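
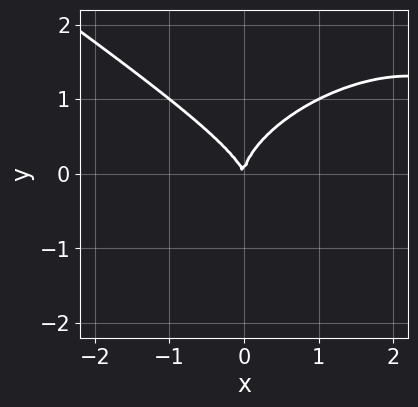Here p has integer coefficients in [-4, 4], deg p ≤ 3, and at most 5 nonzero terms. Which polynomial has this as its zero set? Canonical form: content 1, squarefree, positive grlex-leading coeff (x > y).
(a) The degree is 3 — the shape is more complex than any degree-2 curve.
(b) From the axis intercepts and sections: one x-axis crossing is at x = 0; it meets the y-axis at y = 0 (among the integer gridlines).
(c) Putting this together gives p.

x^3 + 3*y^3 - 3*x^2 - x*y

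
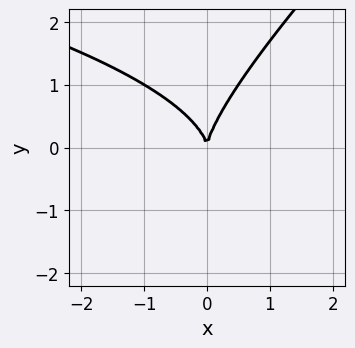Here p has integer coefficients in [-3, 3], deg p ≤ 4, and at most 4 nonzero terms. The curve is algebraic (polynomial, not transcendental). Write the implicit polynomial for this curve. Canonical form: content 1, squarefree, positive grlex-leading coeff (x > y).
First, degree: a generic line meets the curve in up to 3 points, so deg p = 3.
Then, checking where it meets the axes: one x-axis crossing is at x = 0; one y-axis crossing is at y = 0.
Finally, the integer polynomial consistent with all of this is the stated p.

x*y^2 - y^3 + 2*x^2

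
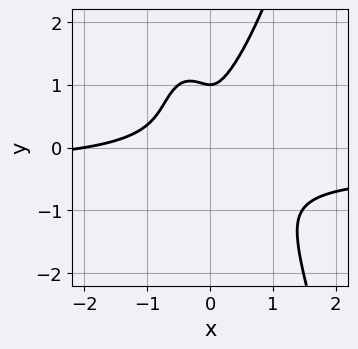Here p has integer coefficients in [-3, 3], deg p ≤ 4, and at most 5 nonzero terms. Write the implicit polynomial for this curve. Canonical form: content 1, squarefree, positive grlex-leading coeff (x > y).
The degree is 4 — no degree-3 curve has this shape.
Checking where it meets the axes: it crosses the x-axis at the gridline x = -2; it crosses the y-axis at the gridline y = 1.
Together with the visible shape, these determine p as stated.

3*x^3*y + x^3 - y^3 + 2*x^2 + y^2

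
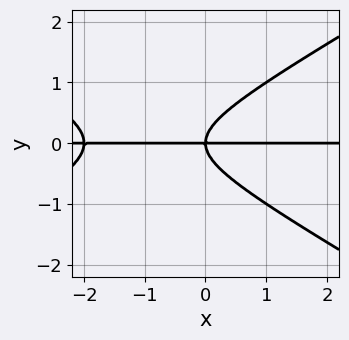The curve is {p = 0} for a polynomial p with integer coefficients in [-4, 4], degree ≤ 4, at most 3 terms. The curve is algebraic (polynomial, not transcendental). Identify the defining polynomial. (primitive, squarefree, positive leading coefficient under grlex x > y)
The degree is 3 — no degree-2 curve has this shape.
Reading off the gridlines: the visible x-axis segment lies entirely on the curve; it crosses the y-axis at the gridline y = 0.
Matching integer coefficients to the picture gives p.

x^2*y - 3*y^3 + 2*x*y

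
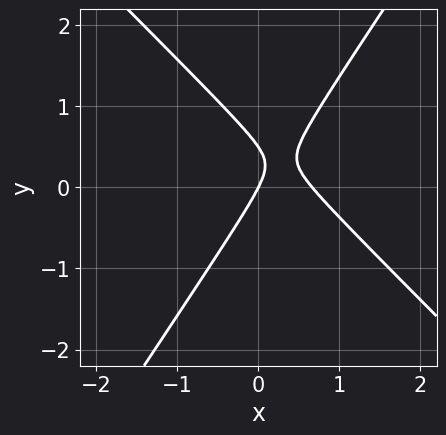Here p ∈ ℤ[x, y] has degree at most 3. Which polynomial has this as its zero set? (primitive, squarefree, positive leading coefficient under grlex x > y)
(a) The degree is 2 — no degree-1 curve has this shape.
(b) From the visible intercepts: it meets the y-axis at y = 0 (among the integer gridlines); it meets the x-axis at x = 0 (among the integer gridlines).
(c) Together with the visible shape, these determine p as stated.

3*x^2 + x*y - 2*y^2 - 2*x + y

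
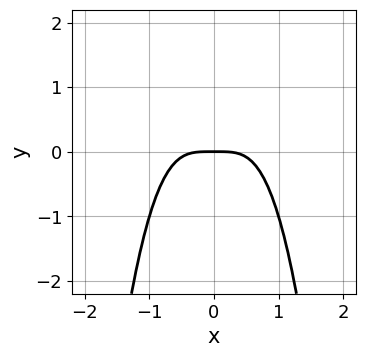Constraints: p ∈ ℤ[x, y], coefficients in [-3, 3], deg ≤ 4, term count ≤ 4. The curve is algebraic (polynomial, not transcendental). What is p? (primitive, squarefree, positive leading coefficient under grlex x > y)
Degree: no degree-3 curve has this shape, so deg p = 4.
Symmetries: it's symmetric under x → −x, forcing even powers of x.
Observable constraints: it meets the y-axis at y = 0 (among the integer gridlines); it crosses the x-axis at the gridline x = 0.
Matching integer coefficients to the picture gives p.

3*x^4 + x^2*y + 2*y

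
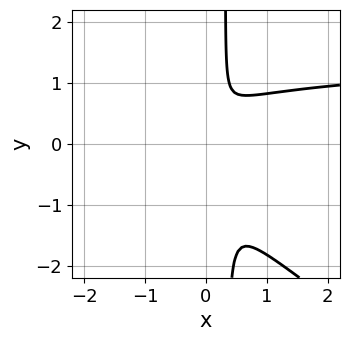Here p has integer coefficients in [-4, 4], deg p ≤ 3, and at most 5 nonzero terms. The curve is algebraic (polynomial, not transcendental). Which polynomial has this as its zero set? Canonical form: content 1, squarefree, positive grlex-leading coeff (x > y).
2*x^2*y + 3*x*y^2 - 3*x^2 - y^2

First, deg p = 3.
Finally, solving for integer coefficients yields p as stated.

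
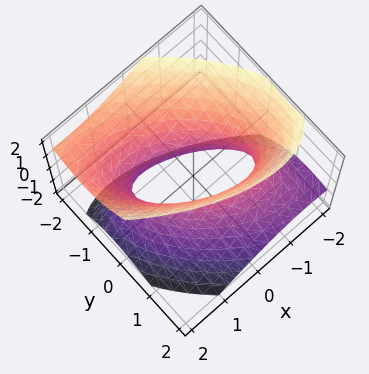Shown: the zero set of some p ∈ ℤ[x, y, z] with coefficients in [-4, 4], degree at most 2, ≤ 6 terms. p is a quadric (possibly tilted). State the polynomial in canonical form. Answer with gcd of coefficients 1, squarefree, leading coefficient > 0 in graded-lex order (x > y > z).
2*x^2 + 3*x*y + 3*y^2 + 2*y*z - 2*z^2 - 2

1. Degree: the shape is more complex than any degree-1 surface, so deg p = 2.
2. Checking where it meets the axes: the x-axis gridline crossings are at x ∈ {-1, 1}; no z-intercept at any integer in the box.
3. Fitting integer coefficients to these (and the overall shape) gives p.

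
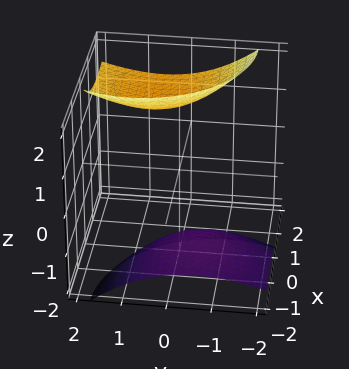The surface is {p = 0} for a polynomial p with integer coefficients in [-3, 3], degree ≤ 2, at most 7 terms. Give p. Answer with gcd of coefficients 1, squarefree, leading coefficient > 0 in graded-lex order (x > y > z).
x^2 - 2*x*z + y^2 - y*z - z^2 + 3

(a) The picture has 2 separate pieces. They look like related sheets of one shape, so recover p as a whole.
(b) Degree: a generic line meets the surface in up to 2 points, so deg p = 2.
(c) Reading off the gridlines: no y-intercept at any integer in the box; it misses every integer gridline on the x-axis.
(d) These observations pin down the coefficients.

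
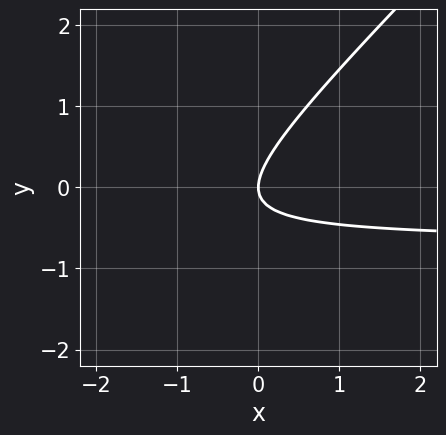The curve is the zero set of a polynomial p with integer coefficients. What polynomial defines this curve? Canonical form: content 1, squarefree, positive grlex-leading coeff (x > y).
3*x*y - 3*y^2 + 2*x

(a) Degree: no degree-1 curve has this shape, so deg p = 2.
(b) Checking where it meets the axes: it meets the x-axis at x = 0 (among the integer gridlines); it meets the y-axis at y = 0 (among the integer gridlines).
(c) Assembling these constraints gives the stated polynomial.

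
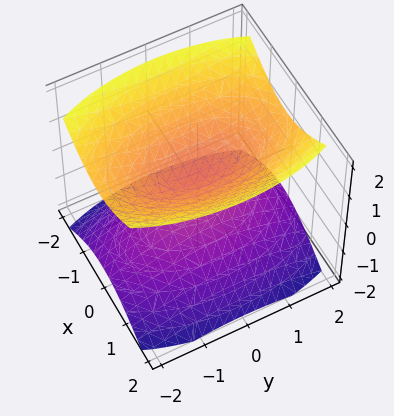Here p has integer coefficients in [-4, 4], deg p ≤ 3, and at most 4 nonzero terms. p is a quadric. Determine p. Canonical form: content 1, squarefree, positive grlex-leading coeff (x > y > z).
3*x^2 + y^2 - 3*z^2 + 1

There are 2 components. They look like related sheets of one shape, so recover p as a whole.
The degree is 2 — two sheets facing apart; a quadric.
Symmetries: the x ↦ −x reflection is a symmetry, so x appears only in even powers; the y ↦ −y reflection is a symmetry, so y appears only in even powers; the z ↦ −z reflection is a symmetry, so z appears only in even powers.
From the axis intercepts and sections: the surface avoids every integer y-axis point in the box; it misses every integer gridline on the x-axis.
Together with the visible shape, these determine p as stated.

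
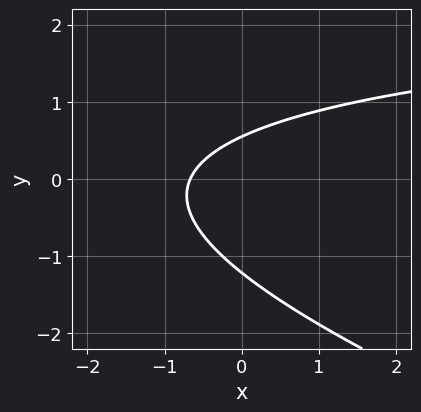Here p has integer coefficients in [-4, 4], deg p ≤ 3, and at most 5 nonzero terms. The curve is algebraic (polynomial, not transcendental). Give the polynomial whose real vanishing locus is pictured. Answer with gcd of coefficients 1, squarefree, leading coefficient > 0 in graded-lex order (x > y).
x*y + 3*y^2 - 3*x + 2*y - 2

The degree is 2 — the shape is more complex than any degree-1 curve.
Putting this together gives p.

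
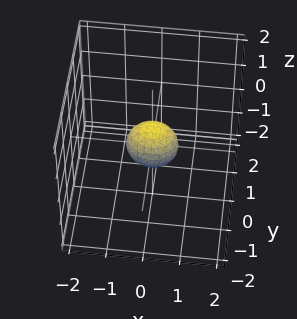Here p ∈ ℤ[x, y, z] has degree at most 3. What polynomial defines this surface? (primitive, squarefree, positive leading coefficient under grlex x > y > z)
1. Degree: bounded and convex; a quadric, so deg p = 2.
2. Symmetries: mirror symmetry y ↦ −y ⇒ only even powers of y; mirror symmetry x ↦ −x ⇒ only even powers of x; it's symmetric under z → −z, forcing even powers of z.
3. Putting this together gives p.

2*x^2 + 3*y^2 + 2*z^2 - 1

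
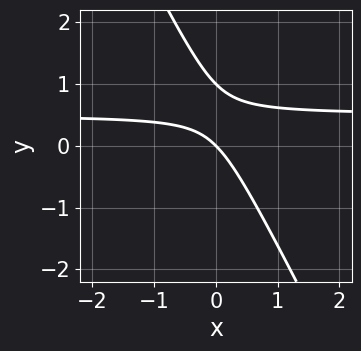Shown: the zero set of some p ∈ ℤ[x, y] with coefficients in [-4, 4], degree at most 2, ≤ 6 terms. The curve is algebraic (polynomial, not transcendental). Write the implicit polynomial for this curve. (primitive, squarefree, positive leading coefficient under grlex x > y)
First, deg p = 2.
Then, reading off the gridlines: one x-axis crossing is at x = 0; the y-axis gridline crossings are at y ∈ {0, 1}.
Finally, fitting integer coefficients to these (and the overall shape) gives p.

2*x*y + y^2 - x - y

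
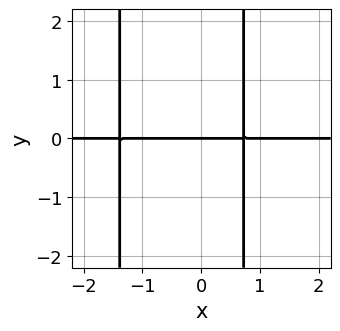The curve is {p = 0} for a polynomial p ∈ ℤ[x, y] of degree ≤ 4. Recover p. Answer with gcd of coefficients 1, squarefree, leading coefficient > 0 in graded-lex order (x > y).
3*x^2*y + 2*x*y - 3*y

(a) deg p = 3. The shape is more complex than any degree-2 curve.
(b) Reading off the gridlines: it crosses the y-axis at the gridline y = 0; every point of the x-axis in the box is on the curve.
(c) These observations pin down the coefficients.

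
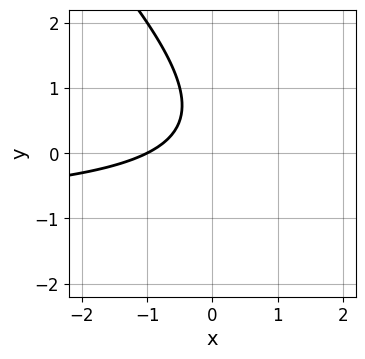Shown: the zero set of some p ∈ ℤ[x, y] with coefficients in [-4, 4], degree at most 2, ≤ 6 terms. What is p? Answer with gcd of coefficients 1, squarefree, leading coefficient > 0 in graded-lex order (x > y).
x*y + y^2 + x - y + 1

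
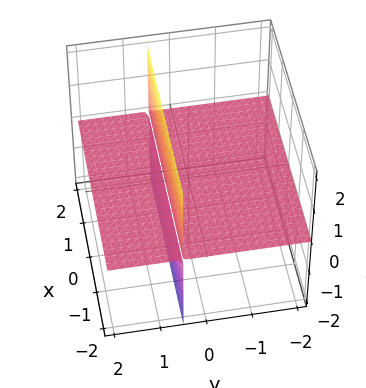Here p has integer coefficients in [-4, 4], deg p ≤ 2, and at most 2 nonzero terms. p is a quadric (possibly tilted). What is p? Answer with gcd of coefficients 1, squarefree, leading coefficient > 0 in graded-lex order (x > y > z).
First, the picture has 2 separate pieces.
Next, the degree is 2 — a generic line meets the surface in up to 2 points.
Next, from the visible intercepts: the visible x-axis segment lies entirely on the surface; every point of the y-axis in the box is on the surface; it meets the z-axis at z = 0 (among the integer gridlines).
Finally, together with the visible shape, these determine p as stated.

2*y*z - z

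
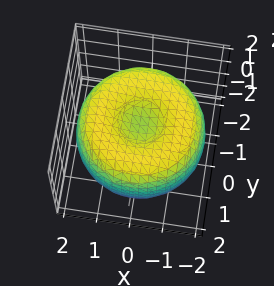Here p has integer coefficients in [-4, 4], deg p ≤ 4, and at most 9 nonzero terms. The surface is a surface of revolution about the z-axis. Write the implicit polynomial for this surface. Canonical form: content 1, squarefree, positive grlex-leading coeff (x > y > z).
(a) Degree: a generic line meets the surface in up to 4 points, so deg p = 4.
(b) Symmetry: the z-axis is an axis of rotation, so x and y enter only as x² + y².
(c) Checking where it meets the axes: a circular section at z = 0 has radius between 1 and 2.
(d) Together with the visible shape, these determine p as stated.

x^4 + 2*x^2*y^2 + y^4 - 3*x^2 - 3*y^2 + 3*z^2 - 2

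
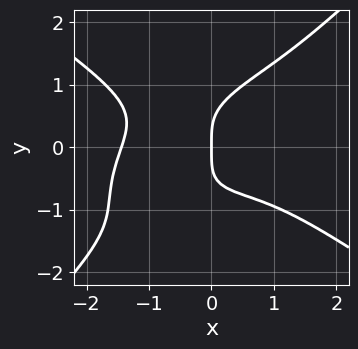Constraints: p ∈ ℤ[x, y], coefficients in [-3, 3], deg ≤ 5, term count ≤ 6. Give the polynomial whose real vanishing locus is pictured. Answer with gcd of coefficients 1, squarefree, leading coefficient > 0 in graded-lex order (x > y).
x^4 - x^3*y + 3*x*y^3 - 3*y^4 + 3*x

First, deg p = 4. No degree-3 curve has this shape.
Next, from the visible intercepts: one x-axis crossing is at x = 0; one y-axis crossing is at y = 0.
Finally, solving for integer coefficients yields p as stated.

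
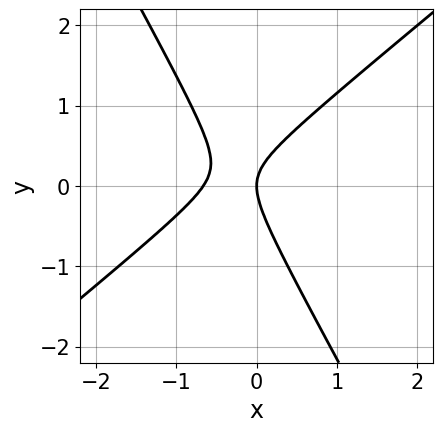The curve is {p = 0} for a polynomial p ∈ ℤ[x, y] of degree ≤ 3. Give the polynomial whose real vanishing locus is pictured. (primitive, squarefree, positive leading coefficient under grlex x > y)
3*x^2 - 2*x*y - 2*y^2 + 2*x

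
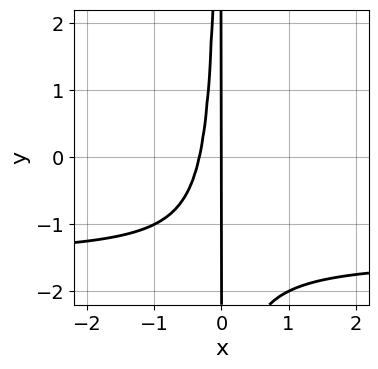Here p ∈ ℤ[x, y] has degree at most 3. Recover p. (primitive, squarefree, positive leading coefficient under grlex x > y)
2*x^2*y + 3*x^2 + x

(a) The degree is 3 — a generic line meets the curve in up to 3 points.
(b) Against the integer gridlines: it meets the x-axis at x = 0 (among the integer gridlines); every point of the y-axis in the box is on the curve.
(c) These observations pin down the coefficients.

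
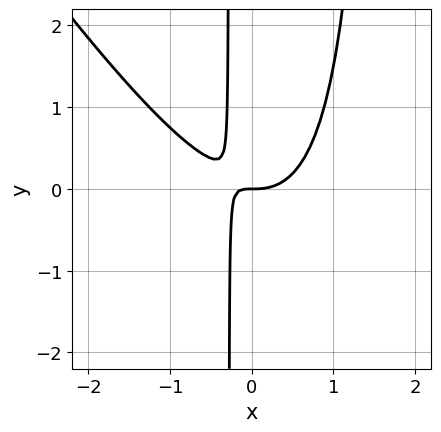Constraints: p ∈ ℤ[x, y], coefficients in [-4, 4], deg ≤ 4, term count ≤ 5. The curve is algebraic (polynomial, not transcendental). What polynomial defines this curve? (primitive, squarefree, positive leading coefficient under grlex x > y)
1. deg p = 3.
2. From the visible intercepts: one x-axis crossing is at x = 0; one y-axis crossing is at y = 0.
3. Matching integer coefficients to the picture gives p.

3*x^3 + 2*x^2*y - 3*x*y - y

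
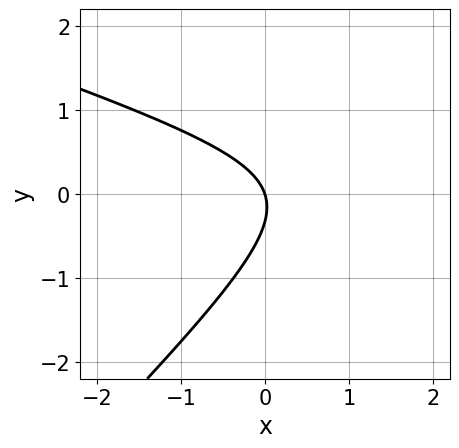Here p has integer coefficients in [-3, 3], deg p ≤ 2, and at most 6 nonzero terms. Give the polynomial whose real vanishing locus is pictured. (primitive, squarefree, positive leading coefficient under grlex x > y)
1. The degree is 2 — no degree-1 curve has this shape.
2. Observable constraints: one x-axis crossing is at x = 0; one y-axis crossing is at y = 0.
3. Fitting integer coefficients to these (and the overall shape) gives p.

x^2 + 2*x*y - 3*y^2 - 3*x - y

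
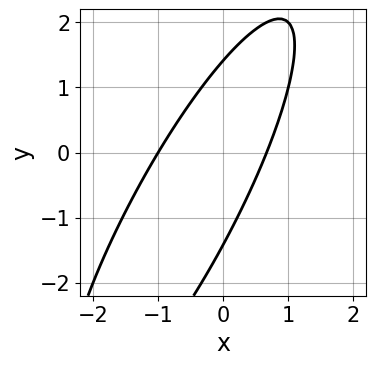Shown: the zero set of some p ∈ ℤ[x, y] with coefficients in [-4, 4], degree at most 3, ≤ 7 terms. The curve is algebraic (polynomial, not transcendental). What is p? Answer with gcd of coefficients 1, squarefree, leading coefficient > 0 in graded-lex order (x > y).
1. Degree: a generic line meets the curve in up to 2 points, so deg p = 2.
2. Checking where it meets the axes: one x-axis crossing is at x = -1.
3. Assembling these constraints gives the stated polynomial.

3*x^2 - 3*x*y + y^2 + x - 2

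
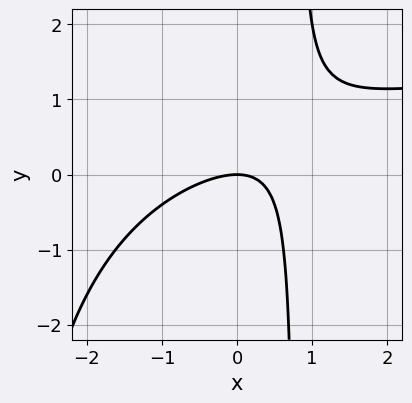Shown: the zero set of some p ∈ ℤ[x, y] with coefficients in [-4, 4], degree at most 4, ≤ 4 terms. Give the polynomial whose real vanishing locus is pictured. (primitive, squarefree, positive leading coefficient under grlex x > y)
1. The degree is 3 — no degree-2 curve has this shape.
2. From the axis intercepts and sections: it crosses the x-axis at the gridline x = 0; it crosses the y-axis at the gridline y = 0.
3. These observations pin down the coefficients.

x^2*y - 2*x^2 + 3*x*y - 3*y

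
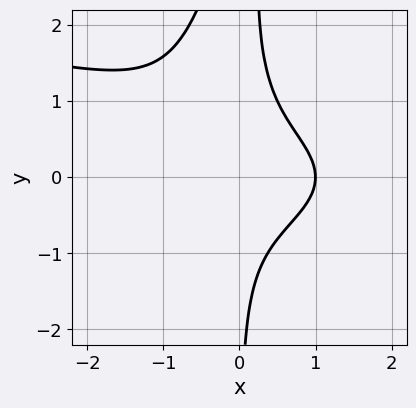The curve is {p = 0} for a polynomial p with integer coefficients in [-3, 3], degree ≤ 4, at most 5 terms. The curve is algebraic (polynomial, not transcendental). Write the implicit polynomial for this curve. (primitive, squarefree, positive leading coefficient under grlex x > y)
3*x^2*y^2 - x*y^3 + 2*x^3 + 3*x*y^2 - 2

(a) Degree: no degree-3 curve has this shape, so deg p = 4.
(b) From the axis intercepts and sections: it misses every integer gridline on the y-axis; it crosses the x-axis at the gridline x = 1.
(c) The integer polynomial consistent with all of this is the stated p.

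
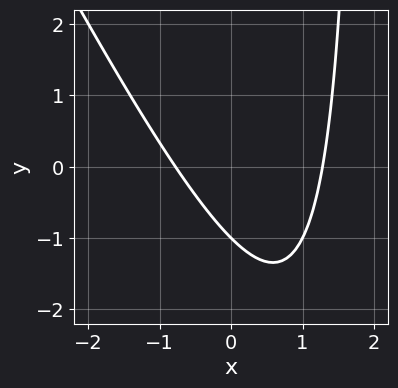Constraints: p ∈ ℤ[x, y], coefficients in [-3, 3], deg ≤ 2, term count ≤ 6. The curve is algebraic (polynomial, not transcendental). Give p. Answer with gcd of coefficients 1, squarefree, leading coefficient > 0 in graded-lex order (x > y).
2*x^2 + x*y - x - 2*y - 2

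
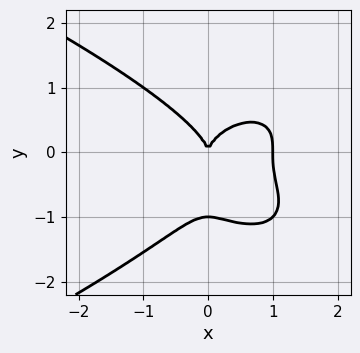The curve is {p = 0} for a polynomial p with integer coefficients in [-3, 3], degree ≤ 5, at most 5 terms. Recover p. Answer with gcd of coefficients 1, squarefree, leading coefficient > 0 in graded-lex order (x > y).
(a) The degree is 4 — a generic line meets the curve in up to 4 points.
(b) From the visible intercepts: the x-axis gridline crossings are at x ∈ {0, 1}; the y-axis gridline crossings are at y ∈ {-1, 0}.
(c) Putting this together gives p.

y^4 + x^3 + y^3 - x^2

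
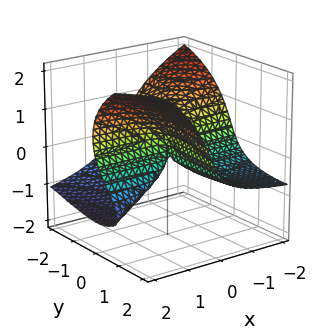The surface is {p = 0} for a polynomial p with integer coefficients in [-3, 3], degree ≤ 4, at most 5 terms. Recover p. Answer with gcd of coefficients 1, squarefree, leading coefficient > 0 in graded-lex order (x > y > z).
(a) The degree is 3 — the shape is more complex than any degree-2 surface.
(b) From the visible intercepts: it meets the z-axis at z = 0 (among the integer gridlines); the visible y-axis segment lies entirely on the surface.
(c) Together with the visible shape, these determine p as stated. Check: (-1, 0, 0) on the x-axis lies on the surface, and p(-1, 0, 0) = 0. ✓

2*x*y*z - y^2*z - 2*z^3 + 3*x*y + 2*x*z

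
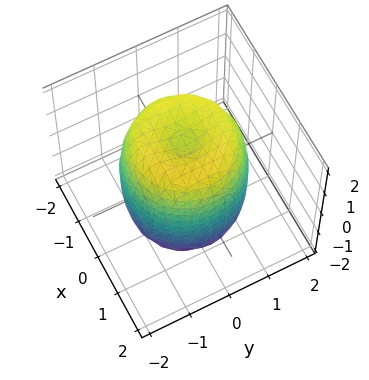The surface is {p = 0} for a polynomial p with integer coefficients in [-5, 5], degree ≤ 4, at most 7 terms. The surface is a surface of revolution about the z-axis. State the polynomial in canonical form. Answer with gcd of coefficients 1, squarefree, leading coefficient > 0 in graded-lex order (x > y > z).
2*x^4 + 4*x^2*y^2 + 2*y^4 - 3*x^2 - 3*y^2 + z^2 - 2

First, deg p = 4. The shape is more complex than any degree-3 surface.
Then, symmetry: the surface is invariant under rotation about z: p = q(x² + y², z).
Next, from the axis intercepts and sections: a circular section at z = -1 has radius between 1 and 2.
Finally, matching integer coefficients to the picture gives p.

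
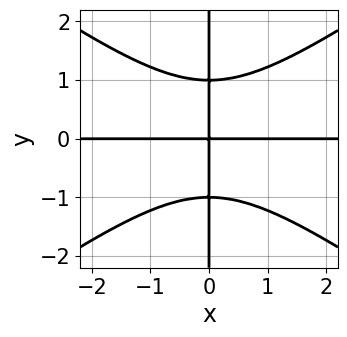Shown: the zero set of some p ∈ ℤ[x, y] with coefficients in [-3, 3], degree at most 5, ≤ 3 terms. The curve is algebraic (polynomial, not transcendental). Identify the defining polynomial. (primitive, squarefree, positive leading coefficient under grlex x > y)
x^3*y - 2*x*y^3 + 2*x*y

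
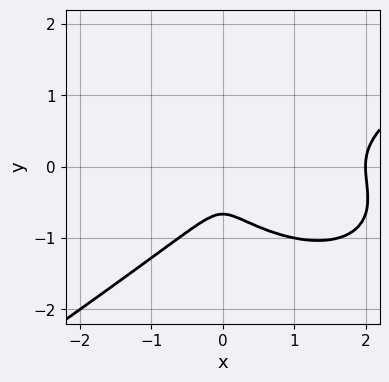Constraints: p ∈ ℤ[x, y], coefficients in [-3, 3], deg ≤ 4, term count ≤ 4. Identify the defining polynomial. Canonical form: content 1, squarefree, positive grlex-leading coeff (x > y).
x^3 - 3*y^3 - 2*x^2 - 2*y^2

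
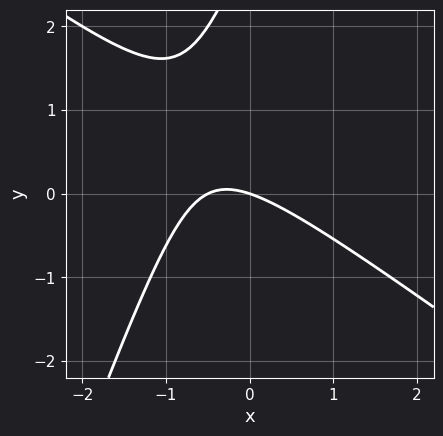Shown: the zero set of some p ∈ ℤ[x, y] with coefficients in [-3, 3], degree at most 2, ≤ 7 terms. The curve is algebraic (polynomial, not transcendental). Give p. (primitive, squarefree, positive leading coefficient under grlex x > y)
First, the degree is 2 — a generic line meets the curve in up to 2 points.
Next, checking where it meets the axes: one x-axis crossing is at x = 0; one y-axis crossing is at y = 0.
Finally, matching integer coefficients to the picture gives p.

2*x^2 + 2*x*y - y^2 + x + 3*y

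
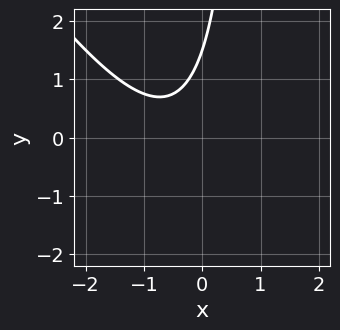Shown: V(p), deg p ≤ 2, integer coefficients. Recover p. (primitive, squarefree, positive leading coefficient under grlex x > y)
(a) deg p = 2. The shape is more complex than any degree-1 curve.
(b) Reading off the gridlines: no x-intercept at any integer in the box.
(c) Putting this together gives p.

3*x^2 + 2*x*y + 3*x - 2*y + 3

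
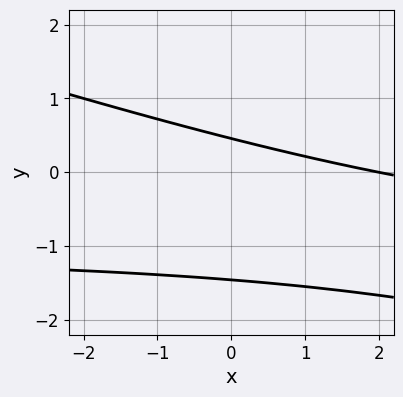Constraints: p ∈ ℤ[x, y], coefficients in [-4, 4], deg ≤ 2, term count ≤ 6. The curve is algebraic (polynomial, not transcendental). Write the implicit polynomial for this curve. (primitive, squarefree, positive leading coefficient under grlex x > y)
x*y + 3*y^2 + x + 3*y - 2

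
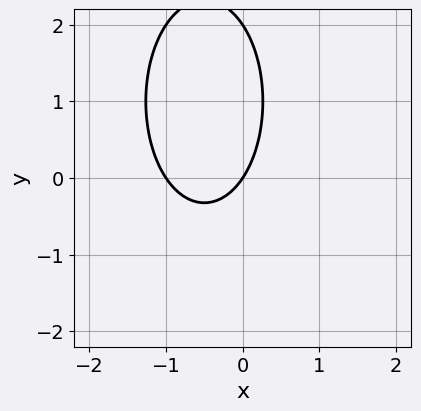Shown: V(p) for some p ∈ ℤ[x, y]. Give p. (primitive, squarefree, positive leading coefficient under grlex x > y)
(a) The degree is 2 — a generic line meets the curve in up to 2 points.
(b) From the visible intercepts: among the integer gridlines, it crosses the y-axis at y ∈ {0, 2}; among the integer gridlines, it crosses the x-axis at x ∈ {-1, 0}.
(c) Putting this together gives p.

3*x^2 + y^2 + 3*x - 2*y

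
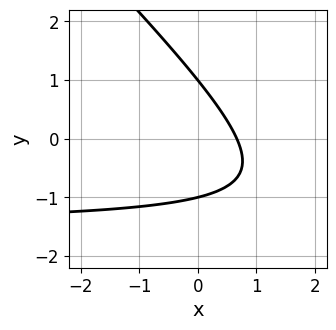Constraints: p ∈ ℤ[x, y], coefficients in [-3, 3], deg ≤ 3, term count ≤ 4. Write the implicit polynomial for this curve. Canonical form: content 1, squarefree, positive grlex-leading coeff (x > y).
2*x*y + 2*y^2 + 3*x - 2

First, degree: no degree-1 curve has this shape, so deg p = 2.
Then, checking where it meets the axes: among the integer gridlines, it crosses the y-axis at y ∈ {-1, 1}.
Finally, together with the visible shape, these determine p as stated.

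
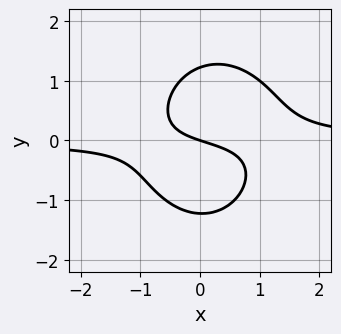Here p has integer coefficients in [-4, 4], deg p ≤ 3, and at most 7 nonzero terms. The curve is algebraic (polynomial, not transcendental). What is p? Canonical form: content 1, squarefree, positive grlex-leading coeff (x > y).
3*x^2*y + 2*y^3 - x*y - x - 3*y

1. Degree: a generic line meets the curve in up to 3 points, so deg p = 3.
2. From the axis intercepts and sections: one x-axis crossing is at x = 0; it crosses the y-axis at the gridline y = 0.
3. These observations pin down the coefficients.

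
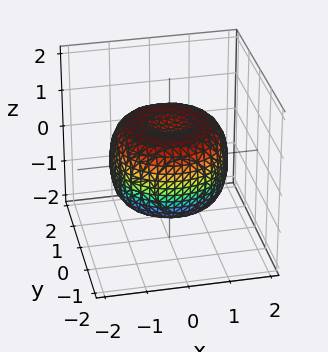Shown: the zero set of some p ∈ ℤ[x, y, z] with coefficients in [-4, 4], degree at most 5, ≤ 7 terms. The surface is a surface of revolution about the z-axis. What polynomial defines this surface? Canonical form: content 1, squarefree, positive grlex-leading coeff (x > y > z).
2*x^4 + 4*x^2*y^2 + 2*y^4 - 3*x^2 - 3*y^2 + 3*z^2 - 2

(a) Degree: no degree-3 surface has this shape, so deg p = 4.
(b) Symmetry: the surface is invariant under rotation about z: p = q(x² + y², z).
(c) Checking where it meets the axes: a circular section at z = -1 has radius between 0 and 1.
(d) Fitting integer coefficients to these (and the overall shape) gives p.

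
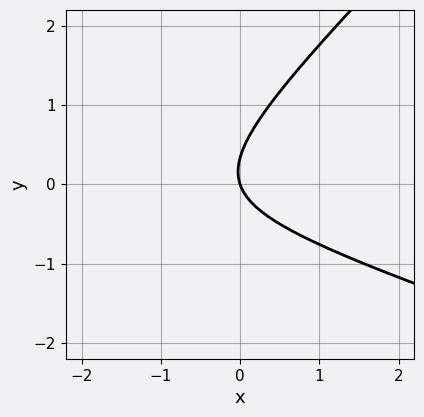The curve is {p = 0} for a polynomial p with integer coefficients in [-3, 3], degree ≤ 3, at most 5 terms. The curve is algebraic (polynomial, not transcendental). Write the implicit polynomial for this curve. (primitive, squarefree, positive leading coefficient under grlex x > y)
x^2 + 2*x*y - 3*y^2 + 3*x + y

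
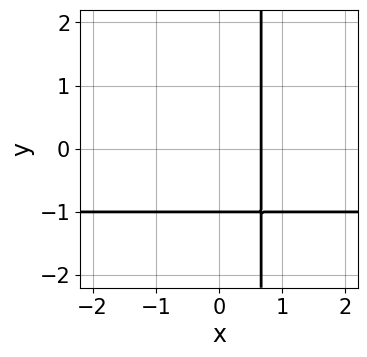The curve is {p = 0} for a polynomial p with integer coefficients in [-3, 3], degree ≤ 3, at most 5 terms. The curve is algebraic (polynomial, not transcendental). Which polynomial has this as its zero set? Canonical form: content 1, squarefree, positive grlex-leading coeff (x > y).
First, degree: a generic line meets the curve in up to 2 points, so deg p = 2.
Then, checking where it meets the axes: it crosses the y-axis at the gridline y = -1.
Finally, fitting integer coefficients to these (and the overall shape) gives p.

3*x*y + 3*x - 2*y - 2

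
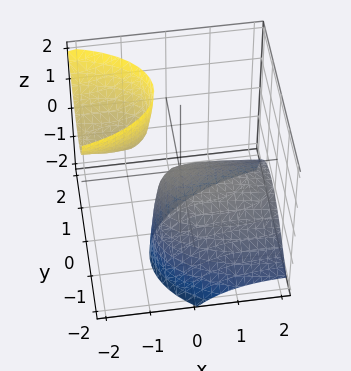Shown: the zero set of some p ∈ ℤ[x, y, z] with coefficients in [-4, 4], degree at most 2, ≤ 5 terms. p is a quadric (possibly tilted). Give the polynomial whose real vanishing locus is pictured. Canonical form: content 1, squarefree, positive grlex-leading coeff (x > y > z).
x^2 + 3*x*z + 3*y^2 - 2*y*z + 2*z

The picture has 2 separate pieces.
deg p = 2.
Against the integer gridlines: it meets the z-axis at z = 0 (among the integer gridlines); it meets the x-axis at x = 0 (among the integer gridlines).
Solving for integer coefficients yields p as stated.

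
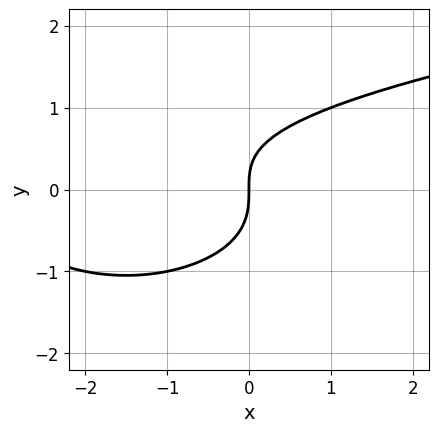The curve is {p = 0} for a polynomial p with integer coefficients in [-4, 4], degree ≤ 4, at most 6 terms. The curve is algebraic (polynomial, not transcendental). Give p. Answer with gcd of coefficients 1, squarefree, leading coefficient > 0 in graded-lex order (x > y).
y^4 + 3*y^3 - x^2 - 3*x

Degree: no degree-3 curve has this shape, so deg p = 4.
Against the integer gridlines: it crosses the x-axis at the gridline x = 0; it meets the y-axis at y = 0 (among the integer gridlines).
Together with the visible shape, these determine p as stated.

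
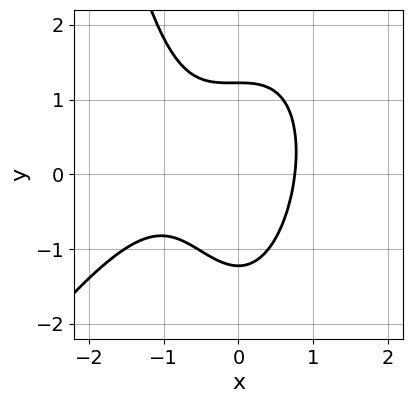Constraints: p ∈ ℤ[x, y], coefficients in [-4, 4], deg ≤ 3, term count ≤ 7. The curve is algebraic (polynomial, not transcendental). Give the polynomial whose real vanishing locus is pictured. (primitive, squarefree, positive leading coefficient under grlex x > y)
3*x^3 - 2*x^2*y + 3*x^2 + 2*y^2 - 3

First, deg p = 3. A generic line meets the curve in up to 3 points.
Finally, solving for integer coefficients yields p as stated.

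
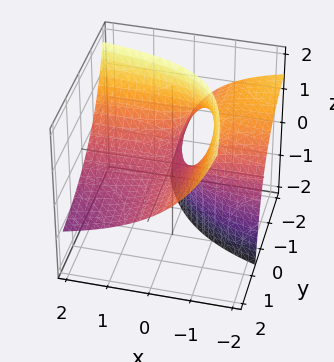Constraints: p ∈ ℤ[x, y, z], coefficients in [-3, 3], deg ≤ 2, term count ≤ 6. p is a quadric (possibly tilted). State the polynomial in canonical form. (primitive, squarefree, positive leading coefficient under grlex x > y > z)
1. deg p = 2. No degree-1 surface has this shape.
2. Reading off the gridlines: the visible x-axis segment lies entirely on the surface; it meets the z-axis at z = 0 (among the integer gridlines); the visible y-axis segment lies entirely on the surface.
3. Solving for integer coefficients yields p as stated.

x*y + x*z + y*z + z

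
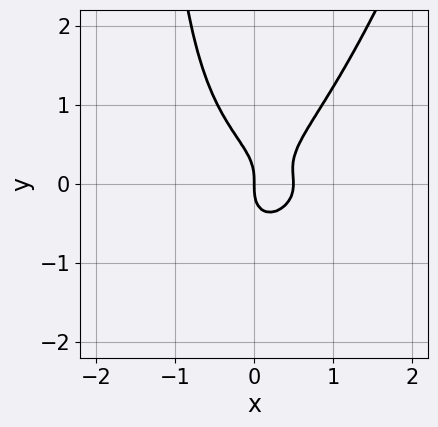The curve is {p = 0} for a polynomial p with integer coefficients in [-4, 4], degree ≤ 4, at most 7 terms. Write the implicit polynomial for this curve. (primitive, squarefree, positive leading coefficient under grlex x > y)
First, degree: no degree-3 curve has this shape, so deg p = 4.
Then, checking where it meets the axes: it meets the x-axis at x = 0 (among the integer gridlines); it crosses the y-axis at the gridline y = 0.
Finally, matching integer coefficients to the picture gives p.

3*x^2*y^2 - x*y^3 - 2*y^3 + 2*x^2 - x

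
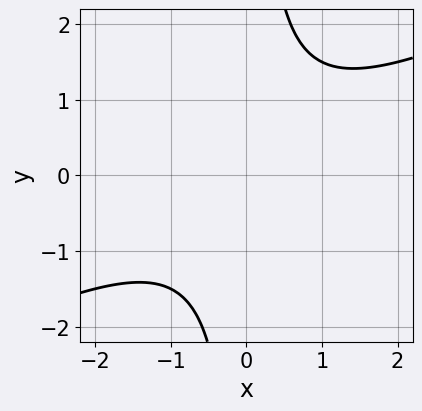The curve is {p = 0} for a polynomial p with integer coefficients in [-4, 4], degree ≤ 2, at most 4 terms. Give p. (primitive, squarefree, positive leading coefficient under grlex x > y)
x^2 - 2*x*y + 2

(a) Degree: a generic line meets the curve in up to 2 points, so deg p = 2.
(b) From the visible intercepts: it misses every integer gridline on the x-axis; no y-intercept at any integer in the box.
(c) Together with the visible shape, these determine p as stated.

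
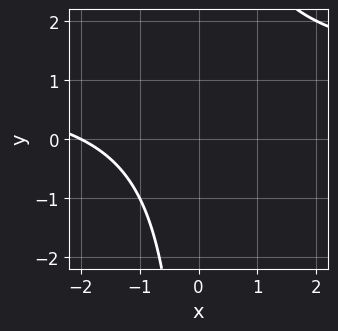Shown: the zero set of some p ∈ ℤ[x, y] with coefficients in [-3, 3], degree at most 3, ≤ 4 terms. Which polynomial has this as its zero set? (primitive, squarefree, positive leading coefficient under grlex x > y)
First, degree: a generic line meets the curve in up to 2 points, so deg p = 2.
Next, observable constraints: the curve avoids every integer y-axis point in the box; it meets the x-axis at x = -2 (among the integer gridlines).
Finally, the integer polynomial consistent with all of this is the stated p.

x*y - x - 2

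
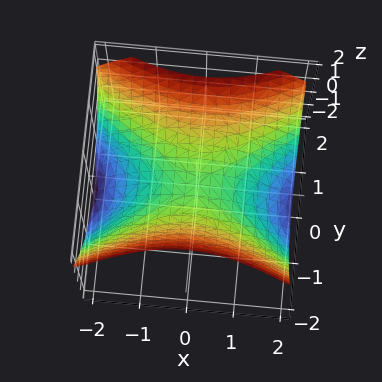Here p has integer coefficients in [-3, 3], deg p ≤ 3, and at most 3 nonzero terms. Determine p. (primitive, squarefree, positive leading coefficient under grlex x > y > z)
(a) Degree: a saddle surface; a quadric, so deg p = 2.
(b) Symmetries: mirror symmetry x ↦ −x ⇒ only even powers of x; the y ↦ −y reflection is a symmetry, so y appears only in even powers.
(c) Reading off the gridlines: it crosses the x-axis at the gridline x = 0; it crosses the z-axis at the gridline z = 0; it meets the y-axis at y = 0 (among the integer gridlines).
(d) These observations pin down the coefficients.

x^2 - 2*y^2 + 3*z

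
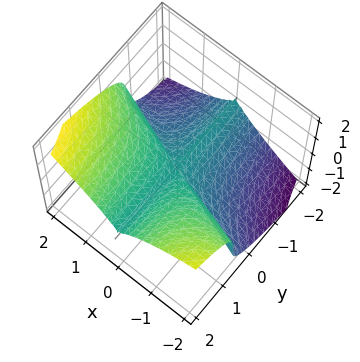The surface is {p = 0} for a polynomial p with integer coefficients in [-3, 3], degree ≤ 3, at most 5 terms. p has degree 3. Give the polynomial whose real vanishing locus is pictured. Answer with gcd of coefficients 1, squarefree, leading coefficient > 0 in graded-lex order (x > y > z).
x^3 + 3*x^2*y - 3*z^3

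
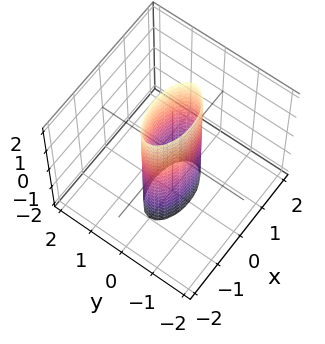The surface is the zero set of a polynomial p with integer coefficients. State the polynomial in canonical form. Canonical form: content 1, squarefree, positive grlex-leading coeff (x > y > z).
Degree: constant cross-section along one axis; a quadric, so deg p = 2.
Symmetries: it's symmetric under z → −z, forcing even powers of z; mirror symmetry x ↦ −x ⇒ only even powers of x; mirror symmetry y ↦ −y ⇒ only even powers of y.
Reading off the gridlines: the x-axis gridline crossings are at x ∈ {-1, 1}; the surface avoids every integer z-axis point in the box.
These observations pin down the coefficients.

x^2 + 3*y^2 - 1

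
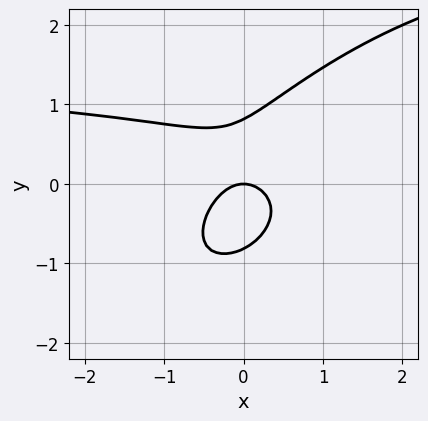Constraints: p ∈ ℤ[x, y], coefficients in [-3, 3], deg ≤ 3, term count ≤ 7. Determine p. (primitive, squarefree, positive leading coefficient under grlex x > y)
First, degree: the shape is more complex than any degree-2 curve, so deg p = 3.
Next, checking where it meets the axes: one y-axis crossing is at y = 0; it crosses the x-axis at the gridline x = 0.
Finally, matching integer coefficients to the picture gives p.

2*x^2*y - 3*x*y^2 + 3*y^3 - 3*x^2 - 2*y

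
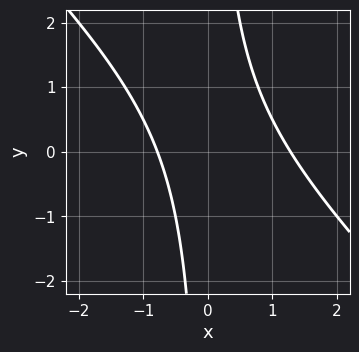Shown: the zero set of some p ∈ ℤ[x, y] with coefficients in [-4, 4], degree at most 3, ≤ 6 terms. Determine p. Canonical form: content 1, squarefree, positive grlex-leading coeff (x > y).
1. Degree: the shape is more complex than any degree-1 curve, so deg p = 2.
2. Reading off the gridlines: the curve avoids every integer y-axis point in the box.
3. These observations pin down the coefficients.

2*x^2 + 2*x*y - x - 2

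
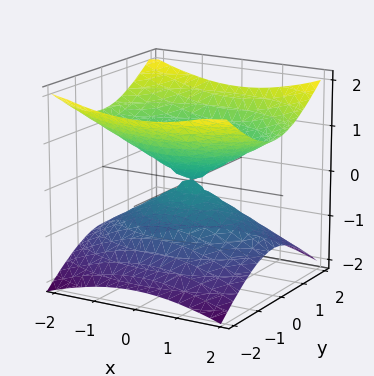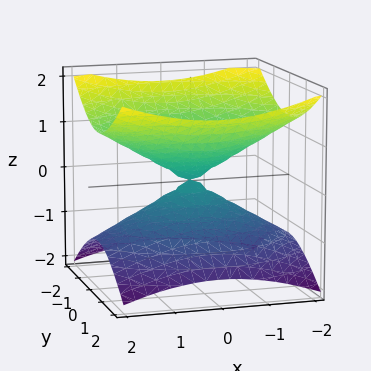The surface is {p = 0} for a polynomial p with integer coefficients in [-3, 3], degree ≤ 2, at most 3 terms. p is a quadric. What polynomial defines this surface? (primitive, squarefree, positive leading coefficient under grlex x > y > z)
x^2 + 2*y^2 - 3*z^2

deg p = 2.
Symmetries: it's symmetric under y → −y, forcing even powers of y; mirror symmetry x ↦ −x ⇒ only even powers of x; it's symmetric under z → −z, forcing even powers of z.
From the visible intercepts: it meets the y-axis at y = 0 (among the integer gridlines); it crosses the z-axis at the gridline z = 0.
Solving for integer coefficients yields p as stated.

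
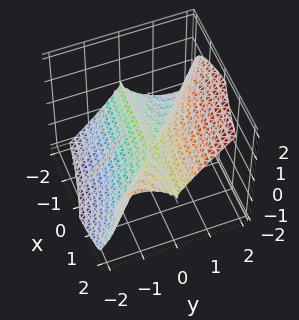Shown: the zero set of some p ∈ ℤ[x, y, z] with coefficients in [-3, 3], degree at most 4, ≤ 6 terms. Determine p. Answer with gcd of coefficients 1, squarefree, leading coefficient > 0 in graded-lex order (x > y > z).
(a) Degree: the shape is more complex than any degree-2 surface, so deg p = 3.
(b) Against the integer gridlines: one z-axis crossing is at z = 0; it crosses the y-axis at the gridline y = 0; every point of the x-axis in the box is on the surface.
(c) Putting this together gives p.

3*x*y^2 + 3*y^3 - 3*z^3 - y^2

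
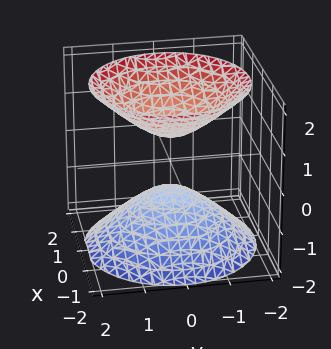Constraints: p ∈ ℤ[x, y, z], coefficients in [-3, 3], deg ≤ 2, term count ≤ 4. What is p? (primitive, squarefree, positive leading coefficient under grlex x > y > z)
2*x^2 + 2*y^2 - 2*z^2 + 1

First, the picture has 2 separate pieces. Treating them together as one polynomial.
Then, degree: a generic line meets the surface in up to 2 points, so deg p = 2.
Next, symmetries: every cross-section ⟂ z is a circle, so x, y appear only via x² + y².
Next, from the visible intercepts: a circular section at z = -2 has radius between 1 and 2; no x-intercept at any integer in the box; no y-intercept at any integer in the box.
Finally, solving for integer coefficients yields p as stated.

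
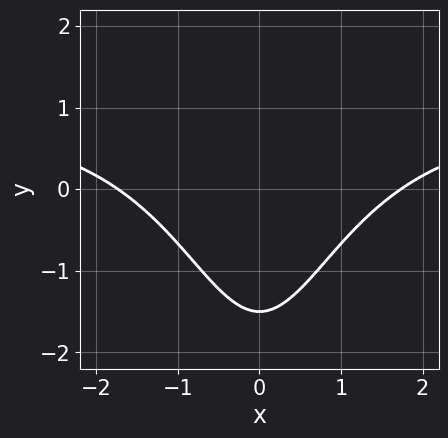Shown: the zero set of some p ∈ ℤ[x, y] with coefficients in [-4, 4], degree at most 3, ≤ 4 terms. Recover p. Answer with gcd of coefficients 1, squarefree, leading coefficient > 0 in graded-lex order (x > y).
x^2*y - x^2 + 2*y + 3

1. The degree is 3 — a generic line meets the curve in up to 3 points.
2. Symmetries: it's symmetric under x → −x, forcing even powers of x.
3. Solving for integer coefficients yields p as stated.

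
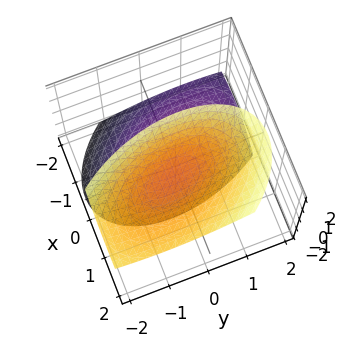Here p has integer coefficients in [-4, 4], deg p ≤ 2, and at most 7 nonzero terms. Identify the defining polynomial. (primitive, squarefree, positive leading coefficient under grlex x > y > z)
2*x^2 + x*y - 2*x*z + y^2 - z^2 + 1

There are 2 components. They look like related sheets of one shape, so recover p as a whole.
Degree: no degree-1 surface has this shape, so deg p = 2.
Reading off the gridlines: it misses every integer gridline on the y-axis; the surface avoids every integer x-axis point in the box.
These observations pin down the coefficients. Check: (0, 0, 1) on the z-axis lies on the surface, and p(0, 0, 1) = 0. ✓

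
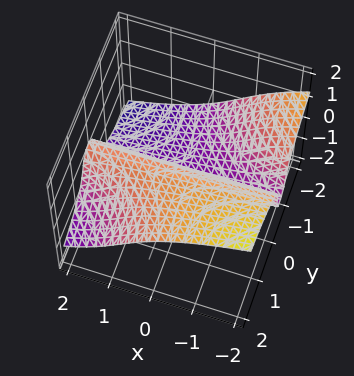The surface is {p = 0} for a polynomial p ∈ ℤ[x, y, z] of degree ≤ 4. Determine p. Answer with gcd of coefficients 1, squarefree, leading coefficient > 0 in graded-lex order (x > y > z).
2*x*y^2 + 2*y^2*z + 2*z^3 - 3*y

First, degree: no degree-2 surface has this shape, so deg p = 3.
Next, observable constraints: it crosses the z-axis at the gridline z = 0; it meets the y-axis at y = 0 (among the integer gridlines); the visible x-axis segment lies entirely on the surface.
Finally, the integer polynomial consistent with all of this is the stated p.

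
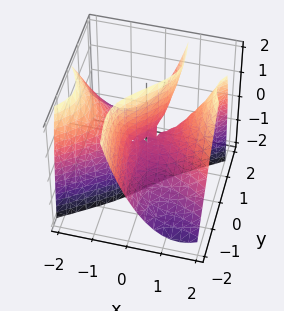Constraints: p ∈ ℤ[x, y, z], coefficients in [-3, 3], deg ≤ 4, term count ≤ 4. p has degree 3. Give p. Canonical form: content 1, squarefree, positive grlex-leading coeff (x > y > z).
x^3 - 2*x*y^2 - 2*x*z + 2*y*z

(a) deg p = 3. No degree-2 surface has this shape.
(b) From the visible intercepts: the visible y-axis segment lies entirely on the surface; it meets the x-axis at x = 0 (among the integer gridlines).
(c) Matching integer coefficients to the picture gives p. Check: (0, 0, 2) on the z-axis lies on the surface, and p(0, 0, 2) = 0. ✓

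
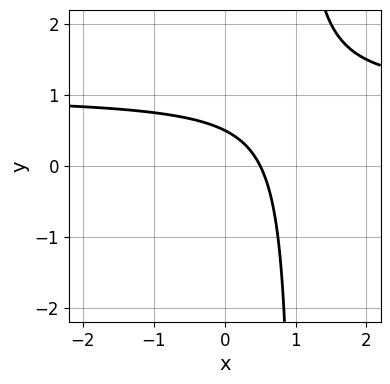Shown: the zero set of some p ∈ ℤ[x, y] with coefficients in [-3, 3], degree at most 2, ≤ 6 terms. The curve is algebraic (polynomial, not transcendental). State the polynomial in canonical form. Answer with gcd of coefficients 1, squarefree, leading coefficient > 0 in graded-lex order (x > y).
First, the degree is 2 — the shape is more complex than any degree-1 curve.
Finally, putting this together gives p.

2*x*y - 2*x - 2*y + 1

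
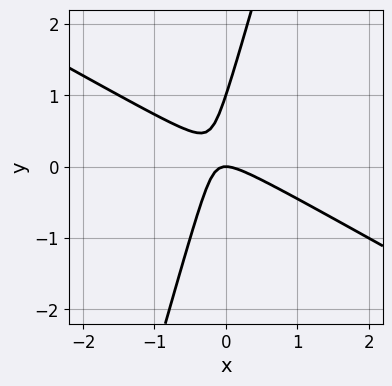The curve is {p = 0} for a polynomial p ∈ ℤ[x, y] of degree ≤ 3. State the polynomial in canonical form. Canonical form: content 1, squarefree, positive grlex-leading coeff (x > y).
1. The degree is 2 — the shape is more complex than any degree-1 curve.
2. Reading off the gridlines: the y-axis gridline crossings are at y ∈ {0, 1}; it crosses the x-axis at the gridline x = 0.
3. Assembling these constraints gives the stated polynomial.

2*x^2 + 3*x*y - y^2 + y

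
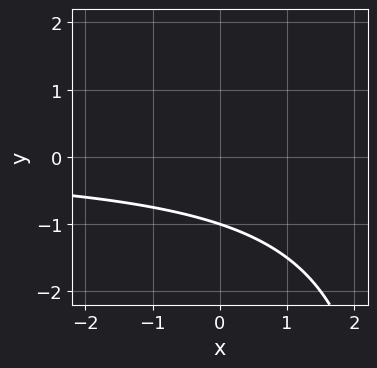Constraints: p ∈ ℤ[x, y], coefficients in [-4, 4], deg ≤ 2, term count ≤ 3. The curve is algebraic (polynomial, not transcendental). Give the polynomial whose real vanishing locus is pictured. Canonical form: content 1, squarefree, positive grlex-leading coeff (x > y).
x*y - 3*y - 3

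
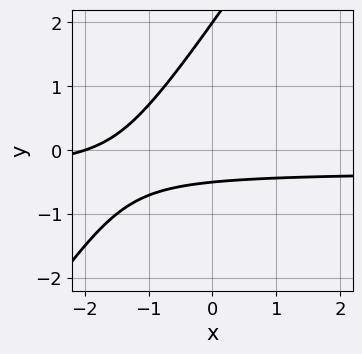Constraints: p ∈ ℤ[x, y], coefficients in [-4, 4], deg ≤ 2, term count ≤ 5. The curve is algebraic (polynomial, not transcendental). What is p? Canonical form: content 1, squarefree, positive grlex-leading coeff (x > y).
3*x*y - 2*y^2 + x + 3*y + 2

(a) deg p = 2. The shape is more complex than any degree-1 curve.
(b) Checking where it meets the axes: it meets the x-axis at x = -2 (among the integer gridlines); it meets the y-axis at y = 2 (among the integer gridlines).
(c) Putting this together gives p.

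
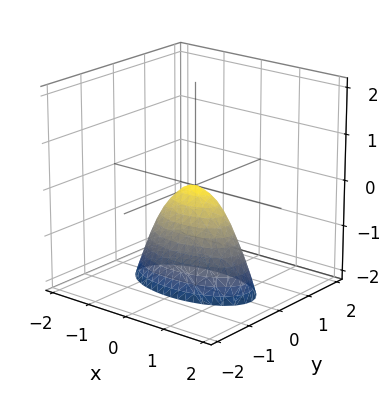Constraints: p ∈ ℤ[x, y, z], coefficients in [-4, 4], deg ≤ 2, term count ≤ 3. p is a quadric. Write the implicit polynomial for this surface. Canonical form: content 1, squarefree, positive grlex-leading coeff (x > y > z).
First, deg p = 2. A single bowl opening along one axis; a quadric.
Then, symmetries: mirror symmetry x ↦ −x ⇒ only even powers of x; mirror symmetry y ↦ −y ⇒ only even powers of y.
Then, checking where it meets the axes: one x-axis crossing is at x = 0; it meets the z-axis at z = 0 (among the integer gridlines); it meets the y-axis at y = 0 (among the integer gridlines).
Finally, putting this together gives p.

x^2 + 3*y^2 + z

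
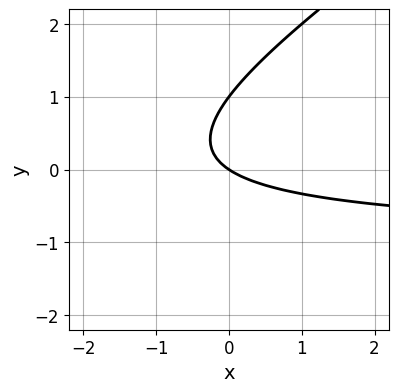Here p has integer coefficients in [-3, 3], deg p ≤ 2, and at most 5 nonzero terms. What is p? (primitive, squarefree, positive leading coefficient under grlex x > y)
2*x*y - 3*y^2 + 2*x + 3*y

1. Degree: a generic line meets the curve in up to 2 points, so deg p = 2.
2. Checking where it meets the axes: it crosses the x-axis at the gridline x = 0; among the integer gridlines, it crosses the y-axis at y ∈ {0, 1}.
3. The integer polynomial consistent with all of this is the stated p.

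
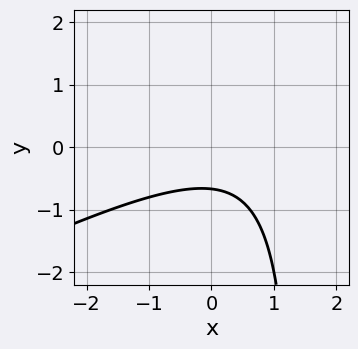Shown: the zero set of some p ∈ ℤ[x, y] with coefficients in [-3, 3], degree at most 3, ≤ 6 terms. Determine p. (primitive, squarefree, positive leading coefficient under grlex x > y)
1. deg p = 2.
2. Checking where it meets the axes: it misses every integer gridline on the x-axis.
3. The integer polynomial consistent with all of this is the stated p.

x^2 - 2*x*y - x + 3*y + 2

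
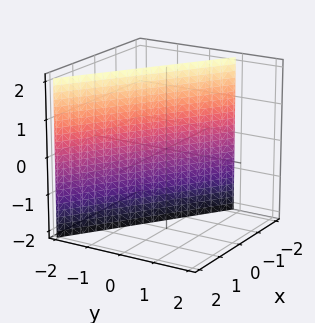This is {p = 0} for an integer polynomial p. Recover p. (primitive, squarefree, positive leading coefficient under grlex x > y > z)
2*x + 3*y + 2

First, the degree is 1 — every cross-section is a straight line — this is a plane.
Next, from the visible intercepts: no z-intercept at any integer in the box; one x-axis crossing is at x = -1.
Finally, matching integer coefficients to the picture gives p.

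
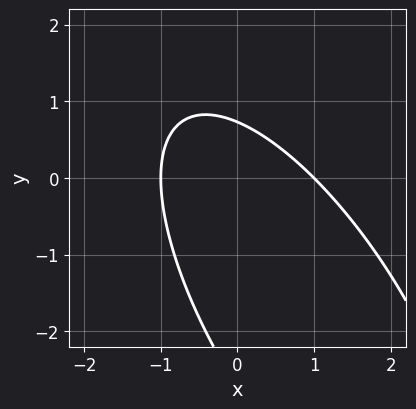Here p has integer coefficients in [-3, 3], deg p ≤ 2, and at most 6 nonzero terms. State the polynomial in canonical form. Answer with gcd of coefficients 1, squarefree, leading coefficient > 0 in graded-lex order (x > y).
1. Degree: no degree-1 curve has this shape, so deg p = 2.
2. Against the integer gridlines: the x-axis gridline crossings are at x ∈ {-1, 1}.
3. The integer polynomial consistent with all of this is the stated p.

2*x^2 + 2*x*y + y^2 + 2*y - 2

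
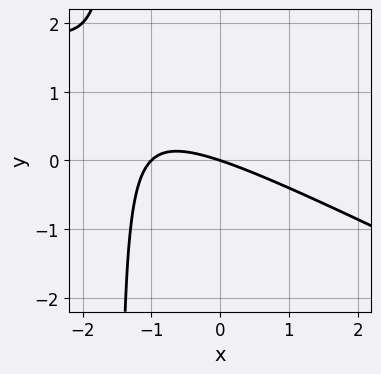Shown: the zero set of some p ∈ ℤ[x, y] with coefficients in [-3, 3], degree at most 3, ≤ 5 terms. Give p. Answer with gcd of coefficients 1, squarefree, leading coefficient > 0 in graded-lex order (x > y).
x^2 + 2*x*y + x + 3*y

1. The degree is 2 — a generic line meets the curve in up to 2 points.
2. Observable constraints: among the integer gridlines, it crosses the x-axis at x ∈ {-1, 0}; it crosses the y-axis at the gridline y = 0.
3. Together with the visible shape, these determine p as stated.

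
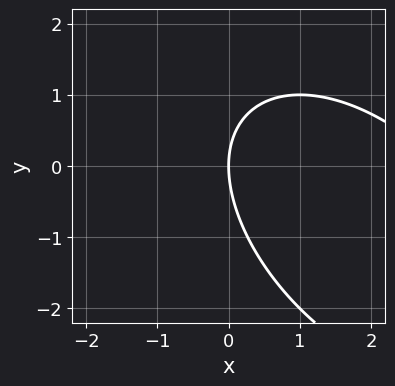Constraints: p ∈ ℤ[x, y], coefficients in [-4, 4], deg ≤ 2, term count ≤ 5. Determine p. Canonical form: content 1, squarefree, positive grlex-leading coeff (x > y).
x^2 + x*y + y^2 - 3*x

(a) deg p = 2. A generic line meets the curve in up to 2 points.
(b) Against the integer gridlines: one y-axis crossing is at y = 0; it crosses the x-axis at the gridline x = 0.
(c) Solving for integer coefficients yields p as stated.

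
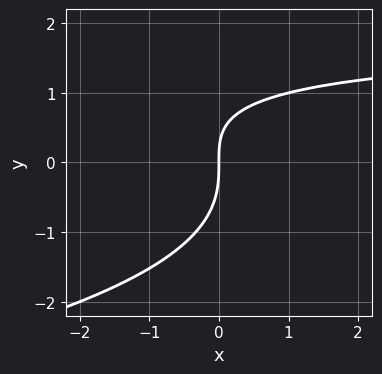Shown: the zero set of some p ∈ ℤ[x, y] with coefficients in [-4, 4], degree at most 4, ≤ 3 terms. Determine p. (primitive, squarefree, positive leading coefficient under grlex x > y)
y^3 + x*y - 2*x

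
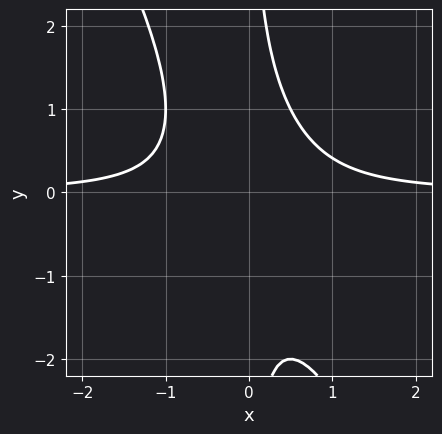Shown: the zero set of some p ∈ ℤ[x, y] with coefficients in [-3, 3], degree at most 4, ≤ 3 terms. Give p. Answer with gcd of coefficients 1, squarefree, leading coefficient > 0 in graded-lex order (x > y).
2*x^2*y + x*y^2 - 1

The degree is 3 — no degree-2 curve has this shape.
Reading off the gridlines: the curve avoids every integer y-axis point in the box; the curve avoids every integer x-axis point in the box.
Fitting integer coefficients to these (and the overall shape) gives p.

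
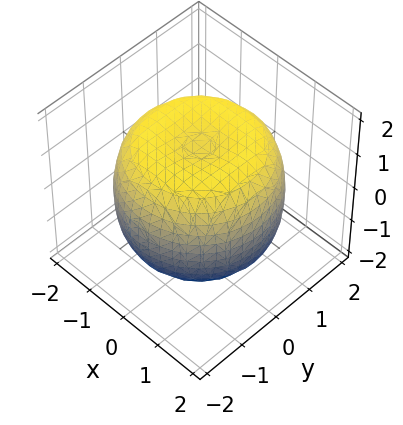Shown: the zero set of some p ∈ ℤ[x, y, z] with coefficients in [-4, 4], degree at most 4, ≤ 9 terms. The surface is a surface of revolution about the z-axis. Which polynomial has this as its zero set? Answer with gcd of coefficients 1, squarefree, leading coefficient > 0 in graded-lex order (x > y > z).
x^4 + 2*x^2*y^2 + y^4 - 2*x^2 - 2*y^2 + 2*z^2 - 3

1. The degree is 4 — the shape is more complex than any degree-3 surface.
2. By symmetry, every cross-section ⟂ z is a circle, so x, y appear only via x² + y².
3. Checking where it meets the axes: a circular section at z = -1 has radius between 1 and 2.
4. Together with the visible shape, these determine p as stated.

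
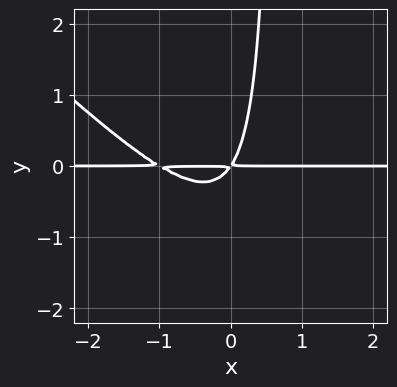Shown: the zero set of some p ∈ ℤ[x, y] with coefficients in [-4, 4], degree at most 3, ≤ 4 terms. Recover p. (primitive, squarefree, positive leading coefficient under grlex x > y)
1. Degree: a generic line meets the curve in up to 3 points, so deg p = 3.
2. Checking where it meets the axes: every point of the x-axis in the box is on the curve.
3. Solving for integer coefficients yields p as stated.

3*x^2*y + 3*x*y^2 + 3*x*y - 2*y^2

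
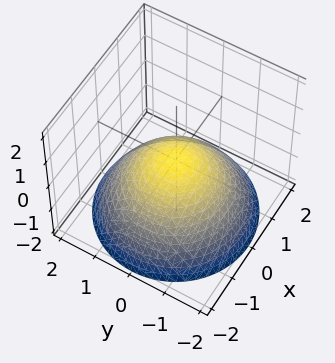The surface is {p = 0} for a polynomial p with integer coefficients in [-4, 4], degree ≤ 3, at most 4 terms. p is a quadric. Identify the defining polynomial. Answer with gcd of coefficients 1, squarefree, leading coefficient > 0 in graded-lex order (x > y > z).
x^2 + y^2 + 2*z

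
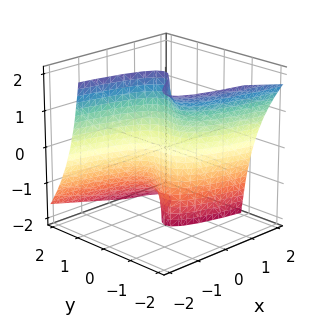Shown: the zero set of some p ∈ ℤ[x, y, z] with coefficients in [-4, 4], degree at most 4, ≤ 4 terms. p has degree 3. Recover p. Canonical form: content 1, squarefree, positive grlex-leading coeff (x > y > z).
1. deg p = 3. The shape is more complex than any degree-2 surface.
2. Checking where it meets the axes: it crosses the x-axis at the gridline x = 0; one y-axis crossing is at y = 0; every point of the z-axis in the box is on the surface.
3. Solving for integer coefficients yields p as stated.

y^3 + y^2*z + x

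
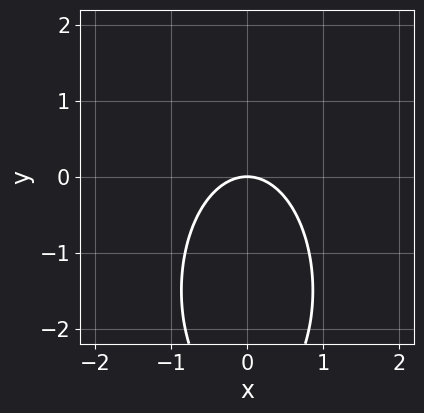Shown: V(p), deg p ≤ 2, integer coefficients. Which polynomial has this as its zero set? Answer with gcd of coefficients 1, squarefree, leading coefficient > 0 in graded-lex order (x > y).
3*x^2 + y^2 + 3*y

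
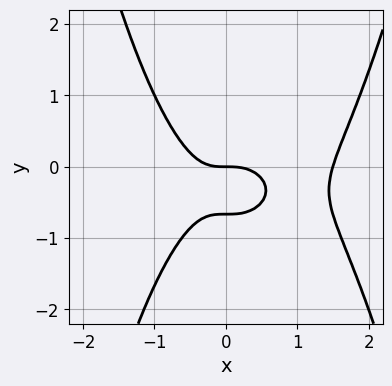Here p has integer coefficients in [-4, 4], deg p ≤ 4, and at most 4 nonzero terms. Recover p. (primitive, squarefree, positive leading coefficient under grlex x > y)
2*x^4 - 3*x^3 - 3*y^2 - 2*y

First, the degree is 4 — no degree-3 curve has this shape.
Then, from the visible intercepts: it meets the y-axis at y = 0 (among the integer gridlines); it crosses the x-axis at the gridline x = 0.
Finally, the integer polynomial consistent with all of this is the stated p.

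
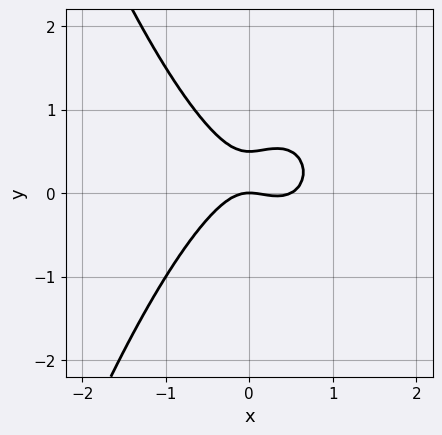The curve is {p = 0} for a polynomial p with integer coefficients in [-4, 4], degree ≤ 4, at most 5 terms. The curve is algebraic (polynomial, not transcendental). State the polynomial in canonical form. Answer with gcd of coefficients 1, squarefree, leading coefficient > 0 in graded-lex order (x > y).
First, degree: the shape is more complex than any degree-2 curve, so deg p = 3.
Next, observable constraints: one x-axis crossing is at x = 0; it meets the y-axis at y = 0 (among the integer gridlines).
Finally, the integer polynomial consistent with all of this is the stated p.

2*x^3 - x^2 + 2*y^2 - y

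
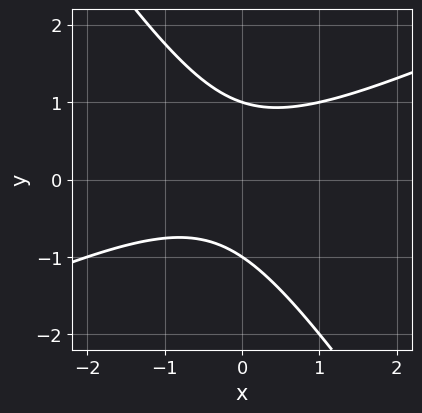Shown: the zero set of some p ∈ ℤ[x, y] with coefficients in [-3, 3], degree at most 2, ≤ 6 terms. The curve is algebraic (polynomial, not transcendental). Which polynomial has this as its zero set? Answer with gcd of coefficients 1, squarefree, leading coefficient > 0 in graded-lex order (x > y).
First, degree: a generic line meets the curve in up to 2 points, so deg p = 2.
Then, checking where it meets the axes: no x-intercept at any integer in the box; among the integer gridlines, it crosses the y-axis at y ∈ {-1, 1}.
Finally, putting this together gives p.

2*x^2 - 3*x*y - 3*y^2 + x + 3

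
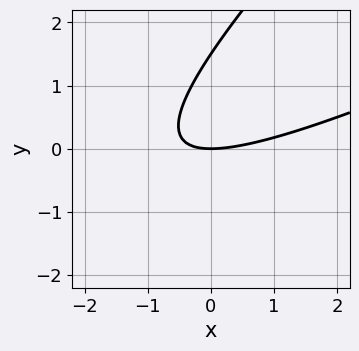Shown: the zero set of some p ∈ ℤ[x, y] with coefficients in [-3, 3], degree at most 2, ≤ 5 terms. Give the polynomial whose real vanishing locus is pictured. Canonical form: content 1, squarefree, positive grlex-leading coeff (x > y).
x^2 - 3*x*y + 2*y^2 - 3*y

(a) The degree is 2 — no degree-1 curve has this shape.
(b) Observable constraints: it crosses the y-axis at the gridline y = 0; it crosses the x-axis at the gridline x = 0.
(c) Matching integer coefficients to the picture gives p.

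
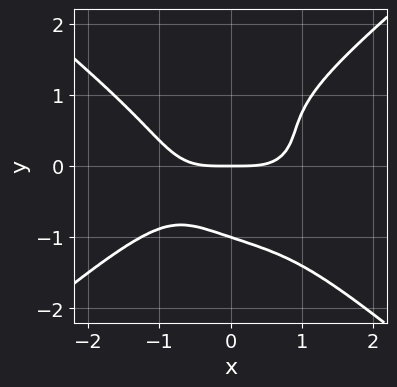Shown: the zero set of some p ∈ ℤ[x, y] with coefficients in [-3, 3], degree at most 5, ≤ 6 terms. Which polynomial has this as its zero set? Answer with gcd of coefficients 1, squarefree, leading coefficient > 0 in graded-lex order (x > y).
x^4 - 2*y^4 + 2*x*y^2 - 2*y

(a) The degree is 4 — the shape is more complex than any degree-3 curve.
(b) Observable constraints: among the integer gridlines, it crosses the y-axis at y ∈ {-1, 0}; it meets the x-axis at x = 0 (among the integer gridlines).
(c) Matching integer coefficients to the picture gives p.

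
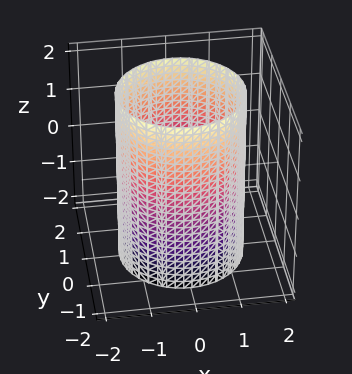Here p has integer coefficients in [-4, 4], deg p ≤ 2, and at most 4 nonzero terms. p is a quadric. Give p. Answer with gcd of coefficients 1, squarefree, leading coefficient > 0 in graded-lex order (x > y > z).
(a) The degree is 2 — a cylinder; a quadric.
(b) Symmetries: it's symmetric under z → −z, forcing even powers of z; rotational symmetry about the z-axis ⇒ p depends on x, y only through x² + y².
(c) Against the integer gridlines: a circular section at z = -1 has radius between 1 and 2; no z-intercept at any integer in the box.
(d) Solving for integer coefficients yields p as stated.

x^2 + y^2 - 2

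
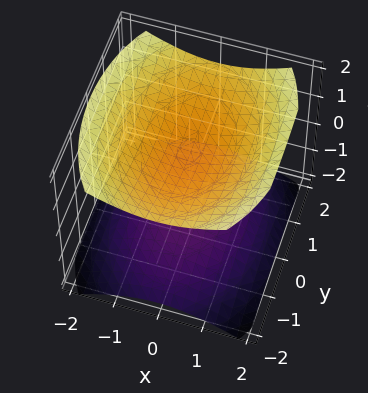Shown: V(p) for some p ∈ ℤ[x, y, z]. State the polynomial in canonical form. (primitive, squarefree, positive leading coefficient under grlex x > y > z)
First, there are 2 components. They look like related sheets of one shape, so recover p as a whole.
Next, degree: two sheets facing apart; a quadric, so deg p = 2.
Then, symmetries: it's symmetric under z → −z, forcing even powers of z; the x ↦ −x reflection is a symmetry, so x appears only in even powers; mirror symmetry y ↦ −y ⇒ only even powers of y.
Next, from the axis intercepts and sections: it misses every integer gridline on the y-axis; no x-intercept at any integer in the box; among the integer gridlines, it crosses the z-axis at z ∈ {-1, 1}.
Finally, together with the visible shape, these determine p as stated.

2*x^2 + y^2 - 3*z^2 + 3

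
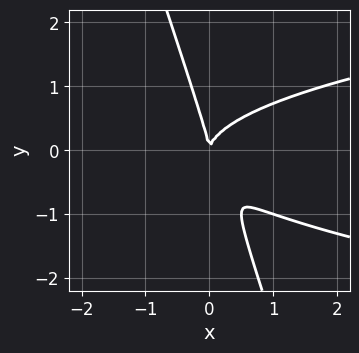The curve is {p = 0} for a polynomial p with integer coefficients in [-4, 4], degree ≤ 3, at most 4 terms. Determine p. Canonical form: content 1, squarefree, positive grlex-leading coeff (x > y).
Degree: no degree-2 curve has this shape, so deg p = 3.
Checking where it meets the axes: it crosses the y-axis at the gridline y = 0; it meets the x-axis at x = 0 (among the integer gridlines).
Together with the visible shape, these determine p as stated.

3*x*y^2 + y^3 - 2*x^2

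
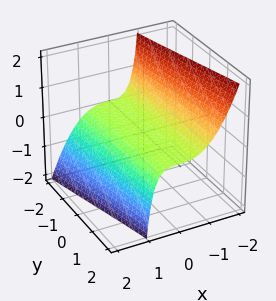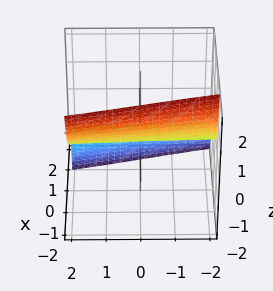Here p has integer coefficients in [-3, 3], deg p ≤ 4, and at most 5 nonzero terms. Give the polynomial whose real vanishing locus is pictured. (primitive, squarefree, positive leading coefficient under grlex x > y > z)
2*x^3 - x*y*z + 3*z

First, degree: the shape is more complex than any degree-2 surface, so deg p = 3.
Next, from the axis intercepts and sections: one z-axis crossing is at z = 0; every point of the y-axis in the box is on the surface; it meets the x-axis at x = 0 (among the integer gridlines).
Finally, matching integer coefficients to the picture gives p.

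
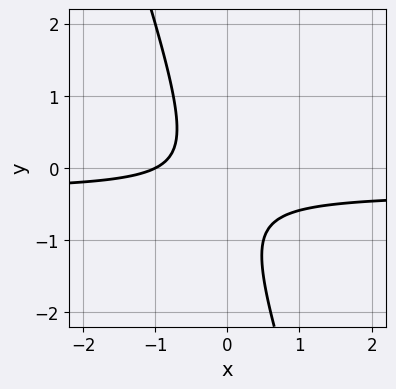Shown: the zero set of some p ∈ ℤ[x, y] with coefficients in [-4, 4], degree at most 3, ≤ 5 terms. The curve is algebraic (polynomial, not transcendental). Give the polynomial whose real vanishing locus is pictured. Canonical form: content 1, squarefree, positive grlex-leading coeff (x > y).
1. The degree is 2 — a generic line meets the curve in up to 2 points.
2. From the axis intercepts and sections: it meets the x-axis at x = -1 (among the integer gridlines); no y-intercept at any integer in the box.
3. Assembling these constraints gives the stated polynomial.

3*x*y + y^2 + x + y + 1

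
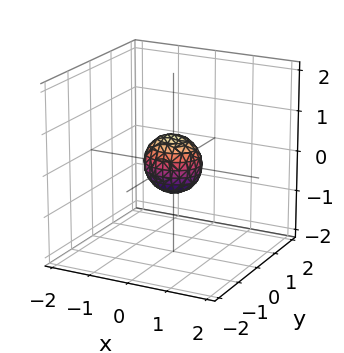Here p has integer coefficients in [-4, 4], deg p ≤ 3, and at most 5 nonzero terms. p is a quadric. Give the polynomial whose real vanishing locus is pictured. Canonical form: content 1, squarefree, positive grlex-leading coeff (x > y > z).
(a) The degree is 2 — bounded and convex; a quadric.
(b) Symmetries: the x ↦ −x reflection is a symmetry, so x appears only in even powers; the z ↦ −z reflection is a symmetry, so z appears only in even powers; it's symmetric under y → −y, forcing even powers of y.
(c) These observations pin down the coefficients.

2*x^2 + 3*y^2 + 2*z^2 - 1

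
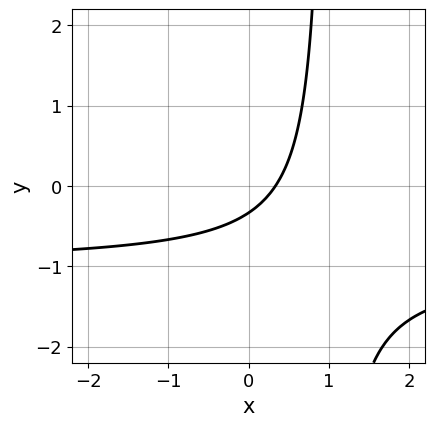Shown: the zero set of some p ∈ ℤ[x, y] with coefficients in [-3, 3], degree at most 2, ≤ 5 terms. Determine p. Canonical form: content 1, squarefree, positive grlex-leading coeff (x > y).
3*x*y + 3*x - 3*y - 1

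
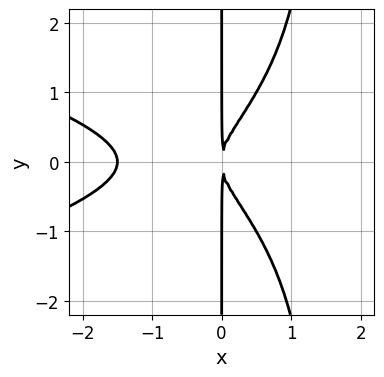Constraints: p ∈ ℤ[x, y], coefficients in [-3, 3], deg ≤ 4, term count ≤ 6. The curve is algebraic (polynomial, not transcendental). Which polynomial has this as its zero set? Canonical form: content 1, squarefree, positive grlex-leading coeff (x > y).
(a) deg p = 4. No degree-3 curve has this shape.
(b) Symmetries: it's symmetric under y → −y, forcing even powers of y.
(c) Reading off the gridlines: the visible y-axis segment lies entirely on the curve.
(d) Matching integer coefficients to the picture gives p.

2*x^2*y^2 + 2*x^3 - 3*x*y^2 + 3*x^2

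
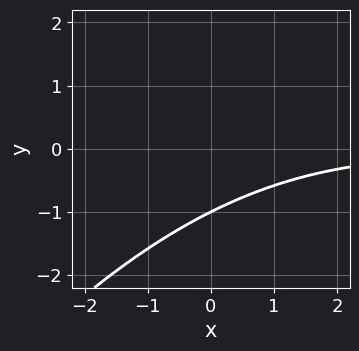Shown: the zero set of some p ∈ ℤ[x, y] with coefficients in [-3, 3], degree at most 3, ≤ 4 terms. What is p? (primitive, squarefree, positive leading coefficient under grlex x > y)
(a) deg p = 3. No degree-2 curve has this shape.
(b) Against the integer gridlines: the curve avoids every integer x-axis point in the box; it crosses the y-axis at the gridline y = -1.
(c) Fitting integer coefficients to these (and the overall shape) gives p.

x^2*y - 3*x*y^2 + 2*y^3 + 2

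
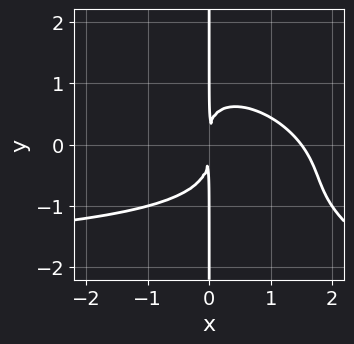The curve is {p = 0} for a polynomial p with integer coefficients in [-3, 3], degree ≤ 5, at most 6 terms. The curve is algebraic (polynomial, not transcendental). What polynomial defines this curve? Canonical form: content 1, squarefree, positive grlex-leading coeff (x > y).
1. deg p = 4.
2. Checking where it meets the axes: every point of the y-axis in the box is on the curve.
3. Together with the visible shape, these determine p as stated.

x^3*y + 2*x^2*y^2 + 2*x*y^3 + 2*x^3 - 3*x^2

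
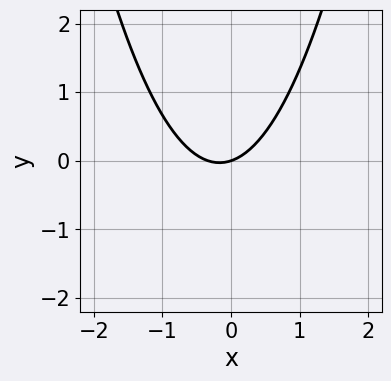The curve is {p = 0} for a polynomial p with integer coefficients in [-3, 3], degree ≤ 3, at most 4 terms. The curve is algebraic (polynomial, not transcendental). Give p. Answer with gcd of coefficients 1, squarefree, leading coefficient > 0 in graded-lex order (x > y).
3*x^2 + x - 3*y

First, degree: no degree-1 curve has this shape, so deg p = 2.
Then, from the visible intercepts: it meets the x-axis at x = 0 (among the integer gridlines); it crosses the y-axis at the gridline y = 0.
Finally, together with the visible shape, these determine p as stated.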